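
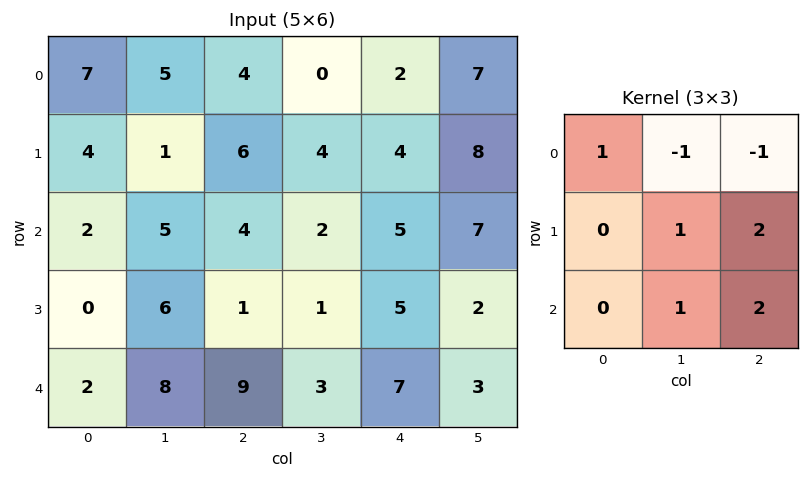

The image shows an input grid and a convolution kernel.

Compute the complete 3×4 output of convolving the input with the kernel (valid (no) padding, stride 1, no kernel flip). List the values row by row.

24 23 26 30
18 2 21 20
27 17 25 12

Output[0,0]: The receptive field on the input at this output position is [7 5 4 / 4 1 6 / 2 5 4]. Elementwise product with the kernel and sum: 7·1 + 5·-1 + 4·-1 + 1·1 + 6·2 + 5·1 + 4·2.
Output[0,1]: The receptive field on the input at this output position is [5 4 0 / 1 6 4 / 5 4 2]. Elementwise product with the kernel and sum: 5·1 + 4·-1 + 0·-1 + 6·1 + 4·2 + 4·1 + 2·2.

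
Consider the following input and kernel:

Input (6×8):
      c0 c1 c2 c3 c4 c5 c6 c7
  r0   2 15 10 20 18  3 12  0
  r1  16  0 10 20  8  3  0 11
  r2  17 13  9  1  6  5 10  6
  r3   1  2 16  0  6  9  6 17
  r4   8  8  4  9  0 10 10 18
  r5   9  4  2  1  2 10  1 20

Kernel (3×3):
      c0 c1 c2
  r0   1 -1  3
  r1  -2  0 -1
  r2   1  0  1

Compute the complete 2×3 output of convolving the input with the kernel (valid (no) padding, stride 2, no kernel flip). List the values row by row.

Output[0,0]: The receptive field on the input at this output position is [2 15 10 / 16 0 10 / 17 13 9]. Elementwise product with the kernel and sum: 2·1 + 15·-1 + 10·3 + 16·-2 + 10·-1 + 17·1 + 9·1.

1 31 51
25 -8 23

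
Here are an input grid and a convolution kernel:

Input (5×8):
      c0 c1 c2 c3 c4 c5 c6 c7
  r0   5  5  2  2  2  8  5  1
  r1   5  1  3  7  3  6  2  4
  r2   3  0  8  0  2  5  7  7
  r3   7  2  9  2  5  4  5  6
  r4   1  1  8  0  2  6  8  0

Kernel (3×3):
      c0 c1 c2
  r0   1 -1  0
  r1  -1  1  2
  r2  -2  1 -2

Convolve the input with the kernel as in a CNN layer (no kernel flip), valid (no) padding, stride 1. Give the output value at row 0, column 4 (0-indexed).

The receptive field on the input at this output position is [2 8 5 / 3 6 2 / 2 5 7]. Elementwise product with the kernel and sum: 2·1 + 8·-1 + 3·-1 + 6·1 + 2·2 + 2·-2 + 5·1 + 7·-2.

-12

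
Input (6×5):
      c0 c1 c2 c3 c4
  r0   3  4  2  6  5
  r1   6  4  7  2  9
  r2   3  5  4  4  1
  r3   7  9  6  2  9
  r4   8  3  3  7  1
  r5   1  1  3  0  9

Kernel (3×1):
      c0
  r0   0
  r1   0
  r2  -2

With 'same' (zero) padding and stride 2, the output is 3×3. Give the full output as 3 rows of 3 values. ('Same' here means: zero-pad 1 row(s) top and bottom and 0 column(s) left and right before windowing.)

-12 -14 -18
-14 -12 -18
-2 -6 -18

Output[0,0]: The receptive field on the zero-padded input at this output position is [0 / 3 / 6]. Elementwise product with the kernel and sum: 6·-2.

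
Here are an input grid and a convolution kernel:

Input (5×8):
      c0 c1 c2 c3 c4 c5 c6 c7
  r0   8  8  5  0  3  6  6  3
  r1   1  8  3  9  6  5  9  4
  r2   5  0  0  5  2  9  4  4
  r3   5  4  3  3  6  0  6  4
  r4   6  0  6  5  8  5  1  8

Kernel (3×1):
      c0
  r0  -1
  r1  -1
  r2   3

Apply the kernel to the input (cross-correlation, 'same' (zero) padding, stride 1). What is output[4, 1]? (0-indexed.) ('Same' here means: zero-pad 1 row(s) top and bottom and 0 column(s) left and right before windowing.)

-4

The receptive field on the zero-padded input at this output position is [4 / 0 / 0]. Elementwise product with the kernel and sum: 4·-1 + 0·-1 + 0·3.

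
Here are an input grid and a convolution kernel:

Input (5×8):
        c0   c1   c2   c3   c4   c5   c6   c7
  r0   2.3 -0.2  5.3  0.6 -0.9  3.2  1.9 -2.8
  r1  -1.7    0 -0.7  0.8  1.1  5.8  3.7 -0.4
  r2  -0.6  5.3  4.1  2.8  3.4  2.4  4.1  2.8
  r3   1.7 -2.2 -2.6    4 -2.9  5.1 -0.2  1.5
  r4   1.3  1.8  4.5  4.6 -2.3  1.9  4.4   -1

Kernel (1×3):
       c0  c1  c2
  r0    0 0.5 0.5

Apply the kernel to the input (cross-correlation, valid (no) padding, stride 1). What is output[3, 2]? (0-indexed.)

0.55

The receptive field on the input at this output position is [-2.6 4 -2.9]. Elementwise product with the kernel and sum: 4·0.5 + -2.9·0.5.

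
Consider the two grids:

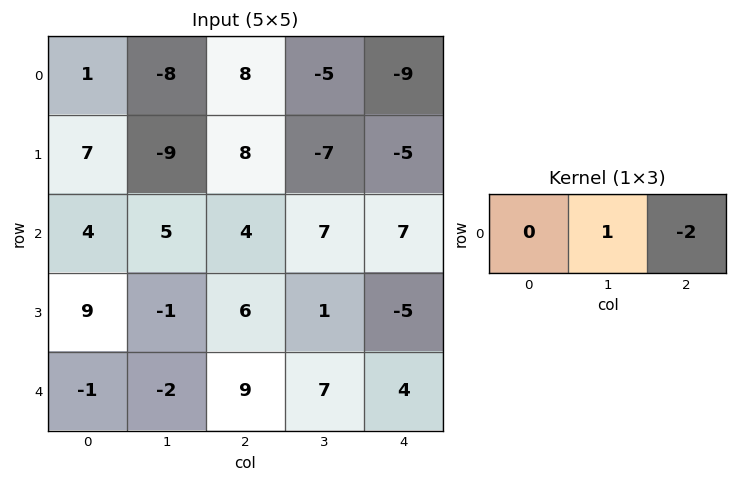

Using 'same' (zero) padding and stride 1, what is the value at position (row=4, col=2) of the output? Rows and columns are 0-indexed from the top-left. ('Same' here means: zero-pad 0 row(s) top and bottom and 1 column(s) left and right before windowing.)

The receptive field on the zero-padded input at this output position is [-2 9 7]. Elementwise product with the kernel and sum: 9·1 + 7·-2.

-5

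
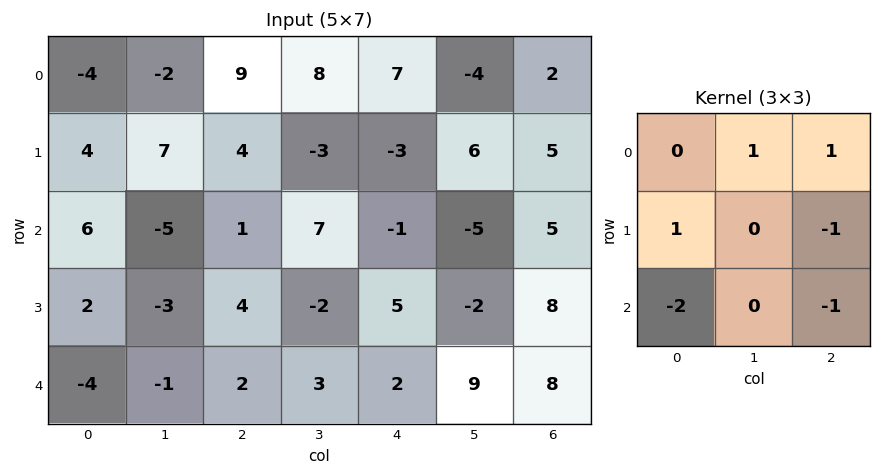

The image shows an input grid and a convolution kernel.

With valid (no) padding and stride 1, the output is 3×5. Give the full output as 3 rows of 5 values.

Output[0,0]: The receptive field on the input at this output position is [-4 -2 9 / 4 7 4 / 6 -5 1]. Elementwise product with the kernel and sum: -2·1 + 9·1 + 4·1 + 4·-1 + 6·-2 + 1·-1.
Output[0,1]: The receptive field on the input at this output position is [-2 9 8 / 7 4 -3 / -5 1 7]. Elementwise product with the kernel and sum: 9·1 + 8·1 + 7·1 + -3·-1 + -5·-2 + 7·-1.

-6 30 21 -15 -13
8 -3 -17 21 -13
0 6 -1 -21 -15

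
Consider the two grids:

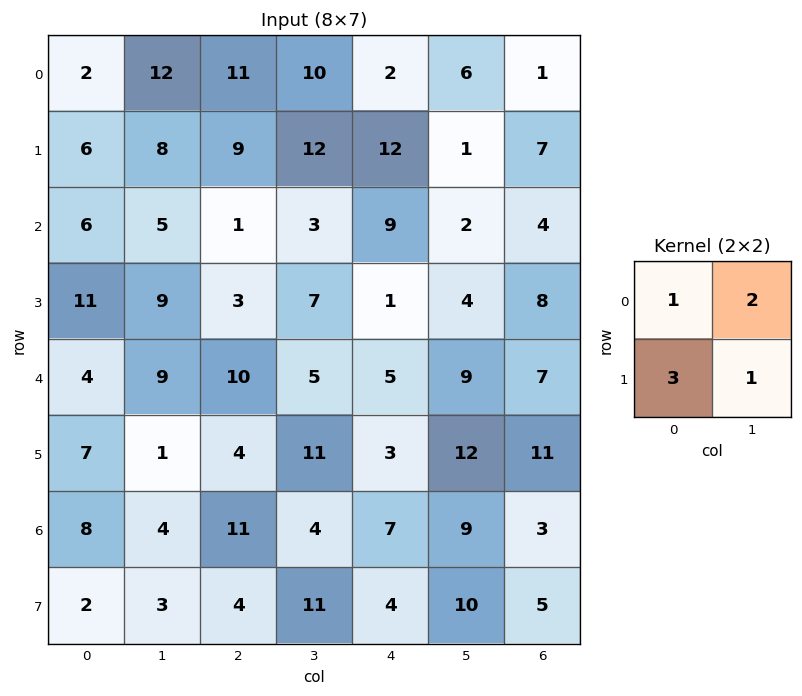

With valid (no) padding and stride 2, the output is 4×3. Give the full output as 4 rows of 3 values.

52 70 51
58 23 20
44 43 44
25 42 47

Output[0,0]: The receptive field on the input at this output position is [2 12 / 6 8]. Elementwise product with the kernel and sum: 2·1 + 12·2 + 6·3 + 8·1.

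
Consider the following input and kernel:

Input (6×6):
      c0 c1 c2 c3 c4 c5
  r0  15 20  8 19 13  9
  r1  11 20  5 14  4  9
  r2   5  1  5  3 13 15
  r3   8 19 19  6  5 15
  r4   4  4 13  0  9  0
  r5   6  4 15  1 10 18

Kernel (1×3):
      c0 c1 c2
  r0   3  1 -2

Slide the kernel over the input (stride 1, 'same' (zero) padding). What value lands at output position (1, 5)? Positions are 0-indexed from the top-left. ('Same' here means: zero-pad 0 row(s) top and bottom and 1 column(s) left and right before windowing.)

21

The receptive field on the zero-padded input at this output position is [4 9 0]. Elementwise product with the kernel and sum: 4·3 + 9·1 + 0·-2.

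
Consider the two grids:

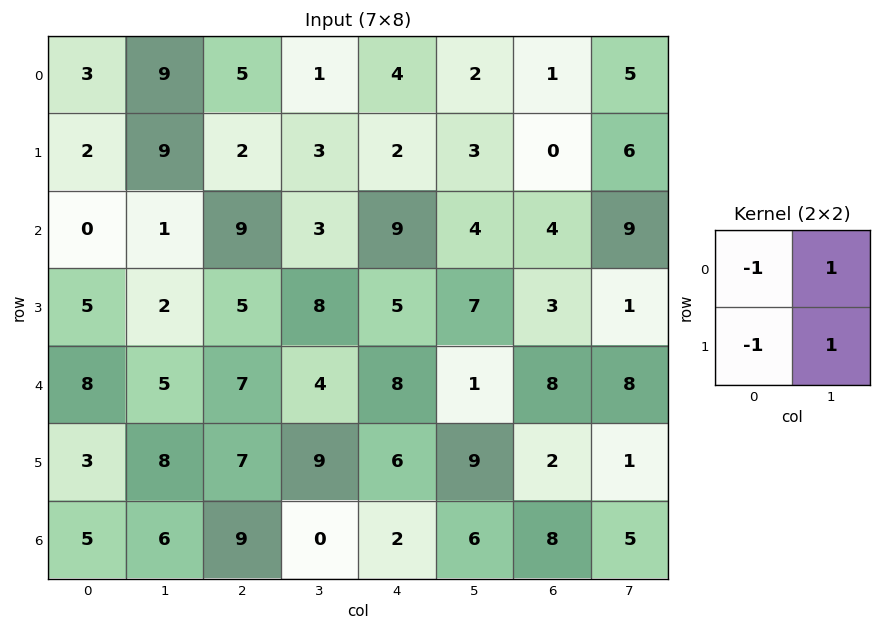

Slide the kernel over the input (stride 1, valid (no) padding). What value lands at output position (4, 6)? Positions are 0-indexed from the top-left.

-1

The receptive field on the input at this output position is [8 8 / 2 1]. Elementwise product with the kernel and sum: 8·-1 + 8·1 + 2·-1 + 1·1.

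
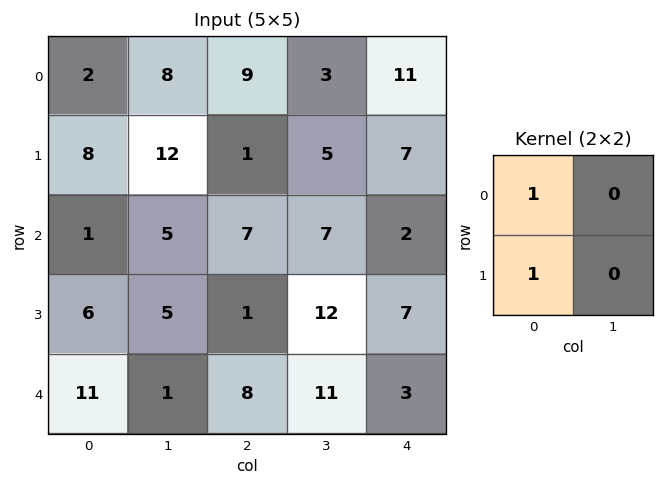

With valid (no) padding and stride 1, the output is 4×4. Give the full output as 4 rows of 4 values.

10 20 10 8
9 17 8 12
7 10 8 19
17 6 9 23

Output[0,0]: The receptive field on the input at this output position is [2 8 / 8 12]. Elementwise product with the kernel and sum: 2·1 + 8·1.
Output[0,1]: The receptive field on the input at this output position is [8 9 / 12 1]. Elementwise product with the kernel and sum: 8·1 + 12·1.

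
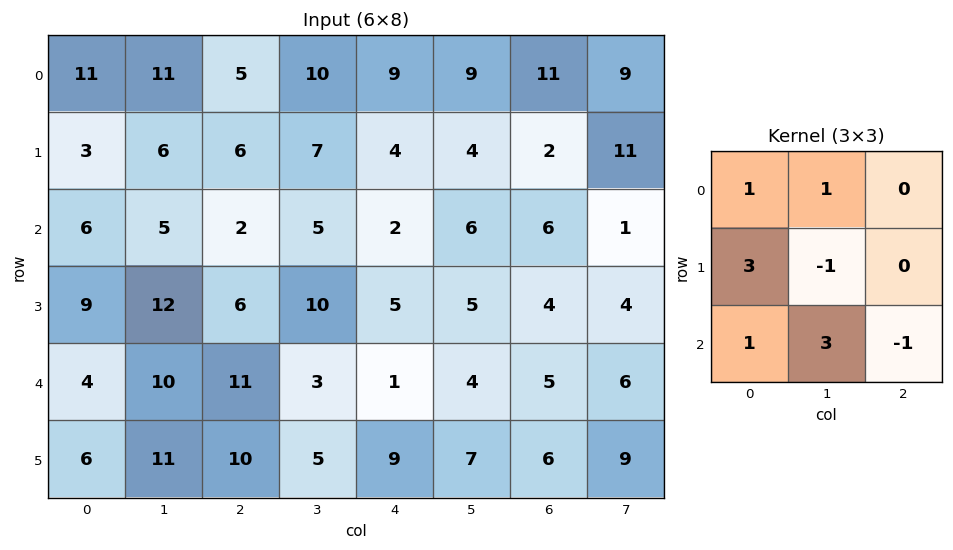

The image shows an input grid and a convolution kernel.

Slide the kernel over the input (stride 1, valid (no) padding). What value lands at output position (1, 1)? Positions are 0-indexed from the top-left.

The receptive field on the input at this output position is [6 6 7 / 5 2 5 / 12 6 10]. Elementwise product with the kernel and sum: 6·1 + 6·1 + 5·3 + 2·-1 + 12·1 + 6·3 + 10·-1.

45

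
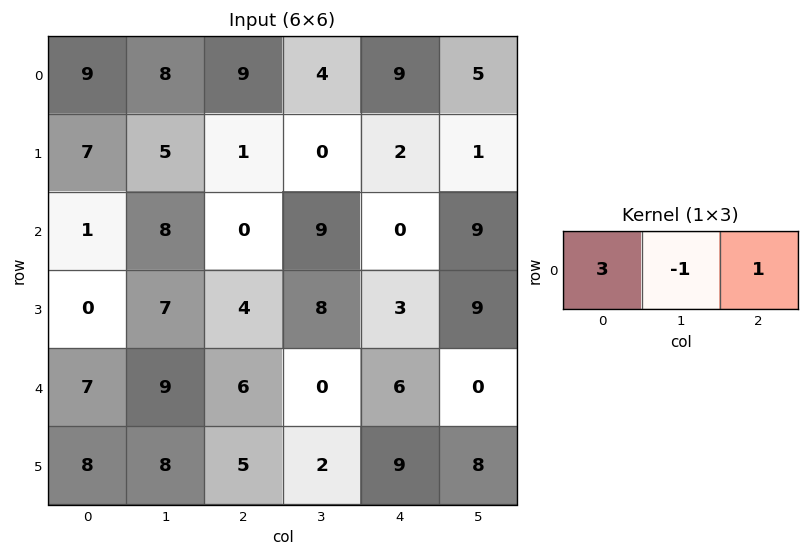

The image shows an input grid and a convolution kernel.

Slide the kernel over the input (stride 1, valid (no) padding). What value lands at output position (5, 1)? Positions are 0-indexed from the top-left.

The receptive field on the input at this output position is [8 5 2]. Elementwise product with the kernel and sum: 8·3 + 5·-1 + 2·1.

21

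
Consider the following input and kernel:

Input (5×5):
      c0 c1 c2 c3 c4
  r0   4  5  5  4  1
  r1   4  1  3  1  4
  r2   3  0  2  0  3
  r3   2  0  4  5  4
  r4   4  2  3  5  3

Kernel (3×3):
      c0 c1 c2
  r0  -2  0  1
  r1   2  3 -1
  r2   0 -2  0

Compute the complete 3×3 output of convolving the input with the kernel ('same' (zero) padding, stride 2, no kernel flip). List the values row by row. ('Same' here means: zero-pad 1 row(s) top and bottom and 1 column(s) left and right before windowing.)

-1 15 3
6 -3 -1
10 13 9

Output[0,0]: The receptive field on the zero-padded input at this output position is [0 0 0 / 0 4 5 / 0 4 1]. Elementwise product with the kernel and sum: 0·-2 + 0·1 + 0·2 + 4·3 + 5·-1 + 4·-2.
Output[0,1]: The receptive field on the zero-padded input at this output position is [0 0 0 / 5 5 4 / 1 3 1]. Elementwise product with the kernel and sum: 0·-2 + 0·1 + 5·2 + 5·3 + 4·-1 + 3·-2.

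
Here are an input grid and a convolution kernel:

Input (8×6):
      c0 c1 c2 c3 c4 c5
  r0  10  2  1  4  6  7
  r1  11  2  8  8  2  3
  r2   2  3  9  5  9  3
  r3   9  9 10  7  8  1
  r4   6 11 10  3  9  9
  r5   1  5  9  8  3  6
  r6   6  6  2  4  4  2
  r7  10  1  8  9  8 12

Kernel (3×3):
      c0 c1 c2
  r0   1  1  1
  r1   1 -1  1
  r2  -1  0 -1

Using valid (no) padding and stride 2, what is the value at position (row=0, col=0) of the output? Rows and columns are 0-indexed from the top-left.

19

The receptive field on the input at this output position is [10 2 1 / 11 2 8 / 2 3 9]. Elementwise product with the kernel and sum: 10·1 + 2·1 + 1·1 + 11·1 + 2·-1 + 8·1 + 2·-1 + 9·-1.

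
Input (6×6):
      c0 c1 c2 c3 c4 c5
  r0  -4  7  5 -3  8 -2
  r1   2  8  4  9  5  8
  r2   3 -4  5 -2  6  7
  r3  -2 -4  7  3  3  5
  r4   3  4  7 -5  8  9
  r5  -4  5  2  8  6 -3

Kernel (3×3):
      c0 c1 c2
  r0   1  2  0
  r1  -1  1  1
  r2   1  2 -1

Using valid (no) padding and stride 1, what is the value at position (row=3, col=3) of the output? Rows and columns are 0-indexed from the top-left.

54

The receptive field on the input at this output position is [3 3 5 / -5 8 9 / 8 6 -3]. Elementwise product with the kernel and sum: 3·1 + 3·2 + -5·-1 + 8·1 + 9·1 + 8·1 + 6·2 + -3·-1.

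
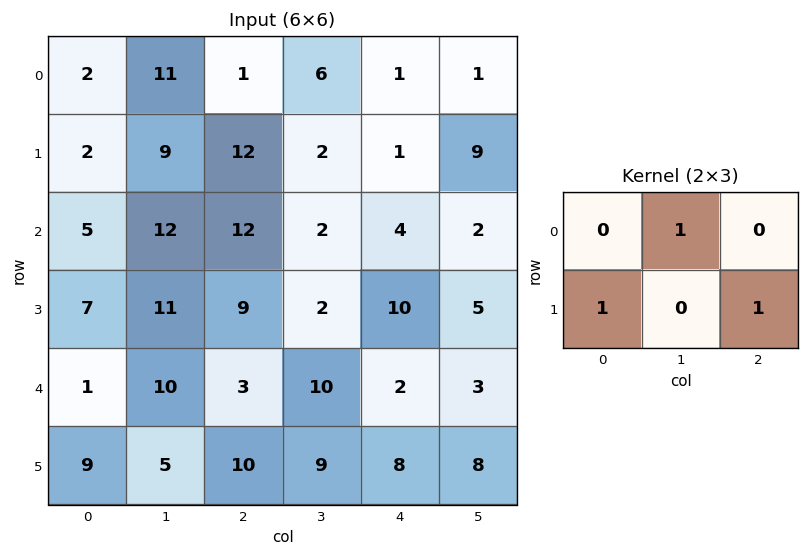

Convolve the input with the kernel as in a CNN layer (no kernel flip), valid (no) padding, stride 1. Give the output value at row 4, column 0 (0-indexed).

29

The receptive field on the input at this output position is [1 10 3 / 9 5 10]. Elementwise product with the kernel and sum: 10·1 + 9·1 + 10·1.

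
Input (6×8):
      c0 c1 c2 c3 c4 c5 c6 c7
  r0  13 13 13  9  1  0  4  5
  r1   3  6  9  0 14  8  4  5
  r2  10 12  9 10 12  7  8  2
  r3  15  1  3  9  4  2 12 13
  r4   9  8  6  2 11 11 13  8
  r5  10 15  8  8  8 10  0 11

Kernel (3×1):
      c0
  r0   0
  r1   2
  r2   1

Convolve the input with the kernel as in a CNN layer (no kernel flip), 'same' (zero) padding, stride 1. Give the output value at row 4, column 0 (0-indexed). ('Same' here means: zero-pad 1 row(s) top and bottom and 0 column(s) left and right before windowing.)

The receptive field on the zero-padded input at this output position is [15 / 9 / 10]. Elementwise product with the kernel and sum: 9·2 + 10·1.

28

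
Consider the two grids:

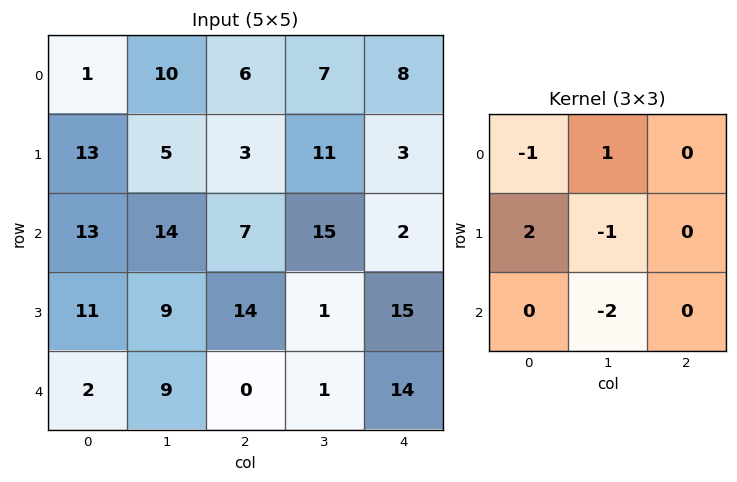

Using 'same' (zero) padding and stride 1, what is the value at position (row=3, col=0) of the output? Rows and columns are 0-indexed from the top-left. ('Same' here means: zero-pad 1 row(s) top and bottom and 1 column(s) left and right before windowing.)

-2

The receptive field on the zero-padded input at this output position is [0 13 14 / 0 11 9 / 0 2 9]. Elementwise product with the kernel and sum: 0·-1 + 13·1 + 0·2 + 11·-1 + 2·-2.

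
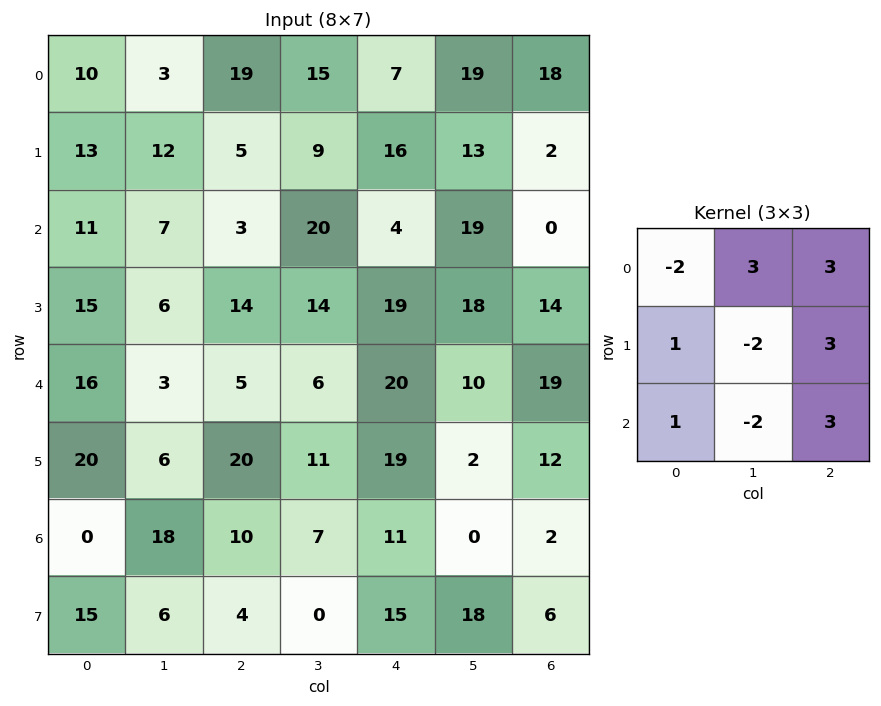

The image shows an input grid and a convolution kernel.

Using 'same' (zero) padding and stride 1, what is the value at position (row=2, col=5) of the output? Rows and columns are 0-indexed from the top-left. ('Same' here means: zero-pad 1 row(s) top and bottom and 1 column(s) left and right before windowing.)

The receptive field on the zero-padded input at this output position is [16 13 2 / 4 19 0 / 19 18 14]. Elementwise product with the kernel and sum: 16·-2 + 13·3 + 2·3 + 4·1 + 19·-2 + 0·3 + 19·1 + 18·-2 + 14·3.

4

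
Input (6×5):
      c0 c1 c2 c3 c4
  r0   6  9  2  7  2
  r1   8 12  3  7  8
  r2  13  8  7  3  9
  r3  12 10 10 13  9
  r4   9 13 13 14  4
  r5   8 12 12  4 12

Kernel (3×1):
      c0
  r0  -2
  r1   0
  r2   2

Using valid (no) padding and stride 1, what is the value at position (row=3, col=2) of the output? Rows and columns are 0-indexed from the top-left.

4

The receptive field on the input at this output position is [10 / 13 / 12]. Elementwise product with the kernel and sum: 10·-2 + 12·2.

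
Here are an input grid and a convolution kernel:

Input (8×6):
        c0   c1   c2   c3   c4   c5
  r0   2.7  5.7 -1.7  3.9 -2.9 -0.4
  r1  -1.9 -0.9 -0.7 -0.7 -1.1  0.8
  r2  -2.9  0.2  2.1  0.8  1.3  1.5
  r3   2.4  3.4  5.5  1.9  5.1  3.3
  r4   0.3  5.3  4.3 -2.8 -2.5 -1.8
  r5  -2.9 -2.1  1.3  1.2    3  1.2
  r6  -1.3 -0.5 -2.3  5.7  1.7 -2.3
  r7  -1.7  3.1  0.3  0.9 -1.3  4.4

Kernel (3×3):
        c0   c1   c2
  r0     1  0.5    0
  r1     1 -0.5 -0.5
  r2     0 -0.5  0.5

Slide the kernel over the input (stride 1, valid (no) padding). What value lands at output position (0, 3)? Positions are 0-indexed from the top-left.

2

The receptive field on the input at this output position is [3.9 -2.9 -0.4 / -0.7 -1.1 0.8 / 0.8 1.3 1.5]. Elementwise product with the kernel and sum: 3.9·1 + -2.9·0.5 + -0.7·1 + -1.1·-0.5 + 0.8·-0.5 + 1.3·-0.5 + 1.5·0.5.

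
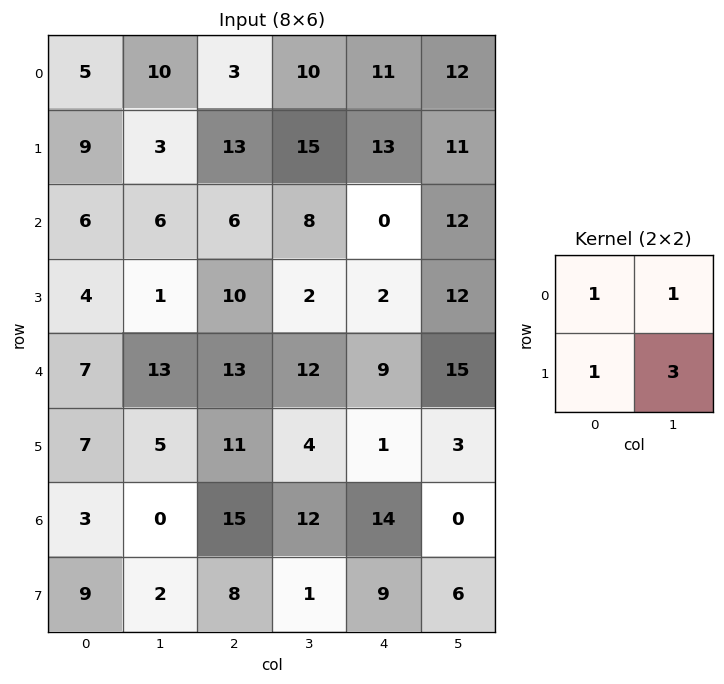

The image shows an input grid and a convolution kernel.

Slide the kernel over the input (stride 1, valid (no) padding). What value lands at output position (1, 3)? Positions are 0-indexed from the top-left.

36

The receptive field on the input at this output position is [15 13 / 8 0]. Elementwise product with the kernel and sum: 15·1 + 13·1 + 8·1 + 0·3.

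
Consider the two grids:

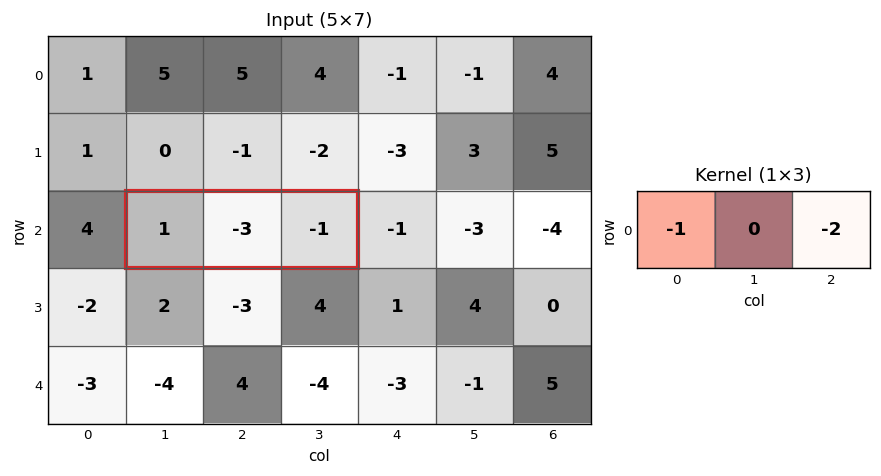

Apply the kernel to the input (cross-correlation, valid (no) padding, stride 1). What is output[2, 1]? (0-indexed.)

The receptive field on the input at this output position is [1 -3 -1]. Elementwise product with the kernel and sum: 1·-1 + -1·-2.

1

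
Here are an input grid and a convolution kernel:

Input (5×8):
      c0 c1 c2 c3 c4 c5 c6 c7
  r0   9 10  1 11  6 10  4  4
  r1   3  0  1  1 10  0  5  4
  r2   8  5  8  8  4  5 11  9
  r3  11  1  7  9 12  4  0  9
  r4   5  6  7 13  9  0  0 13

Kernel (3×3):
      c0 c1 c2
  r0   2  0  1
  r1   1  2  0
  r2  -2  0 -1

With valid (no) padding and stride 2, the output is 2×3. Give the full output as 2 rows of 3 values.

-2 -9 7
20 22 21

Output[0,0]: The receptive field on the input at this output position is [9 10 1 / 3 0 1 / 8 5 8]. Elementwise product with the kernel and sum: 9·2 + 1·1 + 3·1 + 0·2 + 8·-2 + 8·-1.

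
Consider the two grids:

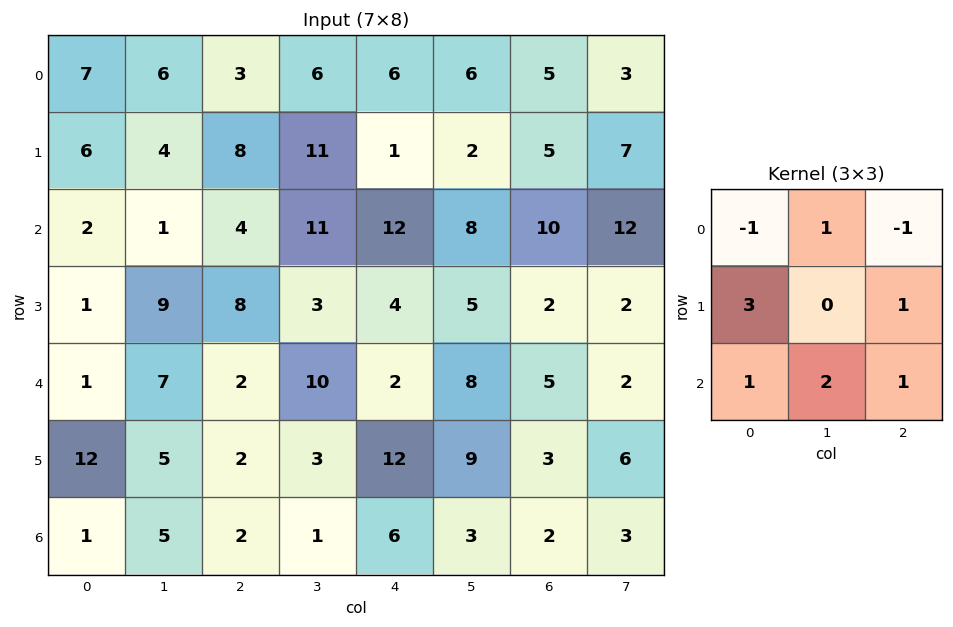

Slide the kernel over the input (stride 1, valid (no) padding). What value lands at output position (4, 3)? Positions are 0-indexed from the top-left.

18

The receptive field on the input at this output position is [10 2 8 / 3 12 9 / 1 6 3]. Elementwise product with the kernel and sum: 10·-1 + 2·1 + 8·-1 + 3·3 + 9·1 + 1·1 + 6·2 + 3·1.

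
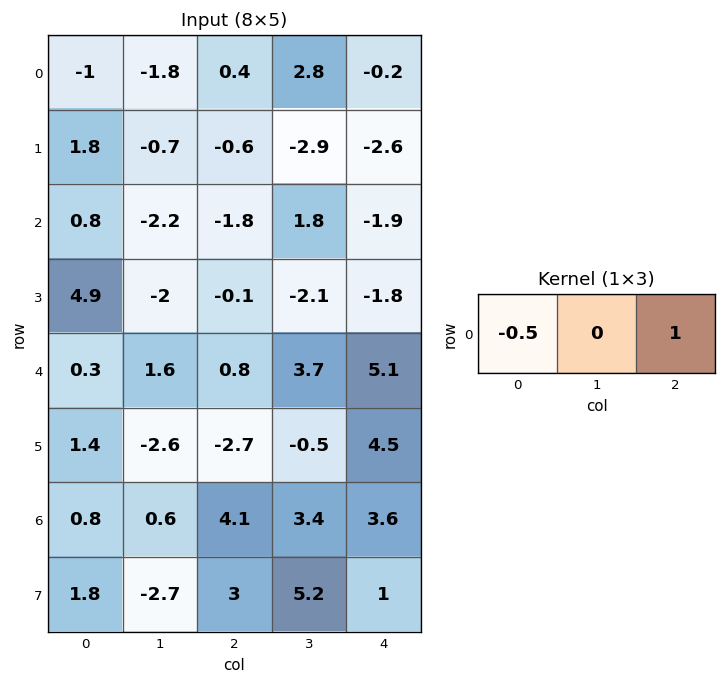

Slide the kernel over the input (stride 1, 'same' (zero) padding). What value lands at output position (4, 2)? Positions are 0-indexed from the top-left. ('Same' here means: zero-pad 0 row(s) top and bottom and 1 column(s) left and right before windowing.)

The receptive field on the zero-padded input at this output position is [1.6 0.8 3.7]. Elementwise product with the kernel and sum: 1.6·-0.5 + 3.7·1.

2.9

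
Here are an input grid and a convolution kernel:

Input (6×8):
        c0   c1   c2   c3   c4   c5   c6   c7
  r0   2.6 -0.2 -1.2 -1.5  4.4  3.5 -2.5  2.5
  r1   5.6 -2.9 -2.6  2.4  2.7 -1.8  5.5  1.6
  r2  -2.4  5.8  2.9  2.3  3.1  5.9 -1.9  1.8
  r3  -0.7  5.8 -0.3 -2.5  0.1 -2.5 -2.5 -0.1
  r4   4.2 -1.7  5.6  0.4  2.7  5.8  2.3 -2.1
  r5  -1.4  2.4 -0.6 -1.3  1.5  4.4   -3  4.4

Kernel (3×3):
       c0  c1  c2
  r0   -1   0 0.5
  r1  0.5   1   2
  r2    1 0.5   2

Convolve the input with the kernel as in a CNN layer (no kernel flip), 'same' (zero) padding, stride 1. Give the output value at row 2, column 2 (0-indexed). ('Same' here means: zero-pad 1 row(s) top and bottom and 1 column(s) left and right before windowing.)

The receptive field on the zero-padded input at this output position is [-2.9 -2.6 2.4 / 5.8 2.9 2.3 / 5.8 -0.3 -2.5]. Elementwise product with the kernel and sum: -2.9·-1 + 2.4·0.5 + 5.8·0.5 + 2.9·1 + 2.3·2 + 5.8·1 + -0.3·0.5 + -2.5·2.

15.15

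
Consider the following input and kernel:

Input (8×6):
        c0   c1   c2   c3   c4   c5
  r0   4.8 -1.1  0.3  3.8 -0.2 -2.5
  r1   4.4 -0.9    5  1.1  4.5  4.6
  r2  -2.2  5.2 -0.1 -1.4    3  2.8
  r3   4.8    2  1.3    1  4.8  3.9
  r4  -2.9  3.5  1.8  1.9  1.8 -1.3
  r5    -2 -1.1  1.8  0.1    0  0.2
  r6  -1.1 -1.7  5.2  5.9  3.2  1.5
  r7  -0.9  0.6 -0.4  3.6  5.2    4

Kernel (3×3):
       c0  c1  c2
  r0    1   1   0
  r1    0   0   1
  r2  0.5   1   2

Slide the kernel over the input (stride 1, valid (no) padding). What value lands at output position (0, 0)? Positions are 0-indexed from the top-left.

12.6

The receptive field on the input at this output position is [4.8 -1.1 0.3 / 4.4 -0.9 5 / -2.2 5.2 -0.1]. Elementwise product with the kernel and sum: 4.8·1 + -1.1·1 + 5·1 + -2.2·0.5 + 5.2·1 + -0.1·2.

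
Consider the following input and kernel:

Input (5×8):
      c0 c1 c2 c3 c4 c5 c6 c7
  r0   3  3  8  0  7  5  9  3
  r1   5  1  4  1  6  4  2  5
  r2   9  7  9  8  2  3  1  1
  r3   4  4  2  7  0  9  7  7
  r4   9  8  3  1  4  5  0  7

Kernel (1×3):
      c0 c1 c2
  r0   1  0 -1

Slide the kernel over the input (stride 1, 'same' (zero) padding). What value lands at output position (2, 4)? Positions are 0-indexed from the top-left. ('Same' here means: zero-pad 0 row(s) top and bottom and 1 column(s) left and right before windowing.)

5

The receptive field on the zero-padded input at this output position is [8 2 3]. Elementwise product with the kernel and sum: 8·1 + 3·-1.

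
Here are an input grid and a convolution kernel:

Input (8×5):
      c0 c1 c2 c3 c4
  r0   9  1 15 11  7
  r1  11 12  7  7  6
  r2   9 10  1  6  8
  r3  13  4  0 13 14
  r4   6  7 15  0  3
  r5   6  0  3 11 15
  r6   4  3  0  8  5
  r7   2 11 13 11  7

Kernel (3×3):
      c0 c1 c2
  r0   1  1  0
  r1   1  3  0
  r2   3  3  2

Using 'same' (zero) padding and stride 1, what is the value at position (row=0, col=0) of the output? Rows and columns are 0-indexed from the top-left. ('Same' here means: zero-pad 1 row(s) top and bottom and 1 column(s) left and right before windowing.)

84

The receptive field on the zero-padded input at this output position is [0 0 0 / 0 9 1 / 0 11 12]. Elementwise product with the kernel and sum: 0·1 + 0·1 + 0·1 + 9·3 + 0·3 + 11·3 + 12·2.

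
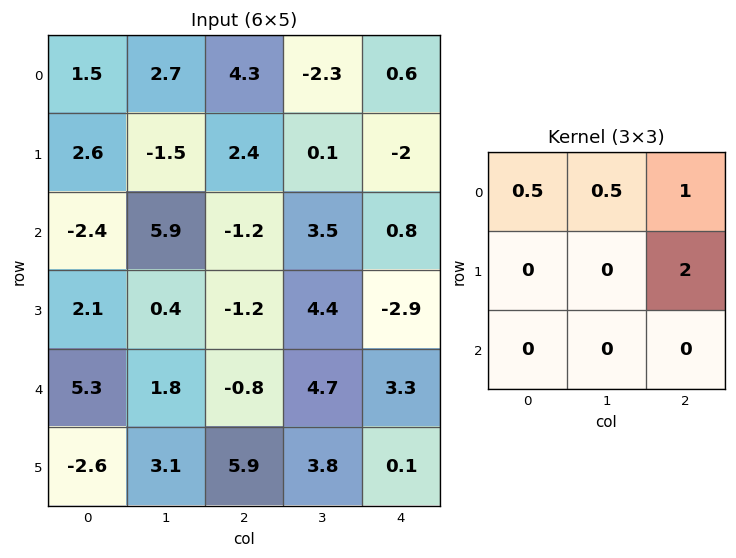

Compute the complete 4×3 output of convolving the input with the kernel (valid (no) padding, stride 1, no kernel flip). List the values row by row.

Output[0,0]: The receptive field on the input at this output position is [1.5 2.7 4.3 / 2.6 -1.5 2.4 / -2.4 5.9 -1.2]. Elementwise product with the kernel and sum: 1.5·0.5 + 2.7·0.5 + 4.3·1 + 2.4·2.

11.2 1.4 -2.4
0.55 7.55 0.85
-1.85 14.65 -3.85
-1.55 13.4 5.3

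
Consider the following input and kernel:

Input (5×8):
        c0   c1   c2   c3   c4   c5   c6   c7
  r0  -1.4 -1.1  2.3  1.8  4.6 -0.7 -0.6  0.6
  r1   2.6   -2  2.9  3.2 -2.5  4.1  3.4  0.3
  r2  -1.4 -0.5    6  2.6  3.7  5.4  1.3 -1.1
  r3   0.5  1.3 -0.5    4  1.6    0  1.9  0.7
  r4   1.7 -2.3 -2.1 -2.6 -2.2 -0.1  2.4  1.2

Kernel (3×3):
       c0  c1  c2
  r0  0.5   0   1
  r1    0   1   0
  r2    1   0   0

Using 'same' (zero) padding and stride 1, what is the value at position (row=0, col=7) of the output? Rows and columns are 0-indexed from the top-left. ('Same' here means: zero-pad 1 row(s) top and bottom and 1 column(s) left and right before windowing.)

The receptive field on the zero-padded input at this output position is [0 0 0 / -0.6 0.6 0 / 3.4 0.3 0]. Elementwise product with the kernel and sum: 0·0.5 + 0·1 + 0.6·1 + 3.4·1.

4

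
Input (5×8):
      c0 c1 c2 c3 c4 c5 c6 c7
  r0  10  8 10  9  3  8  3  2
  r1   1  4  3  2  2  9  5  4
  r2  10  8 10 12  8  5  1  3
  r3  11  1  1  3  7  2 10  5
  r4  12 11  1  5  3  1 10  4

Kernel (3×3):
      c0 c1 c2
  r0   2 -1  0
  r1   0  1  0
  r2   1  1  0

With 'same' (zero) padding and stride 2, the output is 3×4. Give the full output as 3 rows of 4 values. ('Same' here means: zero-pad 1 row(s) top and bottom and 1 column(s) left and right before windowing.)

11 17 7 17
20 17 20 26
1 2 2 4

Output[0,0]: The receptive field on the zero-padded input at this output position is [0 0 0 / 0 10 8 / 0 1 4]. Elementwise product with the kernel and sum: 0·2 + 0·-1 + 10·1 + 0·1 + 1·1.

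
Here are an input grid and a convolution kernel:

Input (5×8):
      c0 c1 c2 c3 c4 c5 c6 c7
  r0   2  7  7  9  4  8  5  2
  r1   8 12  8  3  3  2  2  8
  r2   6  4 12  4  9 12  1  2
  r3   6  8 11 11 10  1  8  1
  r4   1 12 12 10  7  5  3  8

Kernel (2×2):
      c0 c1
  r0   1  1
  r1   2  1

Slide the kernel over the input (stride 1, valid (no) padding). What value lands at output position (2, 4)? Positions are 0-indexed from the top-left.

42

The receptive field on the input at this output position is [9 12 / 10 1]. Elementwise product with the kernel and sum: 9·1 + 12·1 + 10·2 + 1·1.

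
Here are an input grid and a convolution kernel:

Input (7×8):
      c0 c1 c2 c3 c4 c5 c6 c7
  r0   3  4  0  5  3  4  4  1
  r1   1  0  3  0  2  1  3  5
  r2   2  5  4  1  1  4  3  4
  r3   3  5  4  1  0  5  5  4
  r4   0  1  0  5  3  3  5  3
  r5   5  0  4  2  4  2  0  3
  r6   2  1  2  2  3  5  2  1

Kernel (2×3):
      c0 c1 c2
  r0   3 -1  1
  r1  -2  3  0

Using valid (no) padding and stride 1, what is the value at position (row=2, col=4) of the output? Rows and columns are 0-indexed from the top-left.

The receptive field on the input at this output position is [1 4 3 / 0 5 5]. Elementwise product with the kernel and sum: 1·3 + 4·-1 + 3·1 + 0·-2 + 5·3.

17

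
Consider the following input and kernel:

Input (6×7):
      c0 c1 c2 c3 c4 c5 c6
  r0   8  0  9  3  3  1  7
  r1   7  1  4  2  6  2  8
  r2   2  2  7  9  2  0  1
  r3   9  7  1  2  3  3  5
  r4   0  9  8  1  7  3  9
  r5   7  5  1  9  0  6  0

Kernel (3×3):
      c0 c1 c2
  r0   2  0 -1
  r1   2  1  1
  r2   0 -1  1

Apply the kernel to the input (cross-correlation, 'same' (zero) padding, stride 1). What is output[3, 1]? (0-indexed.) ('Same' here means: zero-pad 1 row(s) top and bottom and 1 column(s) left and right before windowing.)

22

The receptive field on the zero-padded input at this output position is [2 2 7 / 9 7 1 / 0 9 8]. Elementwise product with the kernel and sum: 2·2 + 7·-1 + 9·2 + 7·1 + 1·1 + 9·-1 + 8·1.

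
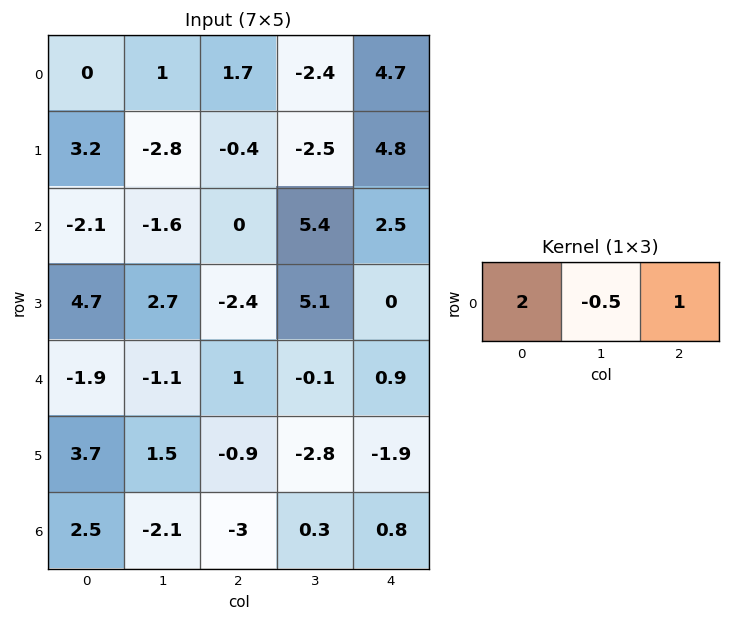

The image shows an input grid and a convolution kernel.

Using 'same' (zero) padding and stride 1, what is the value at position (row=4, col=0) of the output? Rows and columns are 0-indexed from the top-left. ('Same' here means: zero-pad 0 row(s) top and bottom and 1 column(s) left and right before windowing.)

-0.15

The receptive field on the zero-padded input at this output position is [0 -1.9 -1.1]. Elementwise product with the kernel and sum: 0·2 + -1.9·-0.5 + -1.1·1.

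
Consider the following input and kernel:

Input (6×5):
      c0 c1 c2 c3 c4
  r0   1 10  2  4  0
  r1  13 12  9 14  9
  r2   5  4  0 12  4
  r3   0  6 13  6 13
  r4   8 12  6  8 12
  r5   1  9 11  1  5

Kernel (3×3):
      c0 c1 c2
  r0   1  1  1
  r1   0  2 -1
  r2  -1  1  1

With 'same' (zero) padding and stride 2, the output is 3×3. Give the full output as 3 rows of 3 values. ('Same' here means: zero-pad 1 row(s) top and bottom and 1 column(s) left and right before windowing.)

Output[0,0]: The receptive field on the zero-padded input at this output position is [0 0 0 / 0 1 10 / 0 13 12]. Elementwise product with the kernel and sum: 0·1 + 0·1 + 0·1 + 1·2 + 10·-1 + 0·-1 + 13·1 + 12·1.
Output[0,1]: The receptive field on the zero-padded input at this output position is [0 0 0 / 10 2 4 / 12 9 14]. Elementwise product with the kernel and sum: 0·1 + 0·1 + 0·1 + 2·2 + 4·-1 + 12·-1 + 9·1 + 14·1.

17 11 -5
37 36 38
20 32 47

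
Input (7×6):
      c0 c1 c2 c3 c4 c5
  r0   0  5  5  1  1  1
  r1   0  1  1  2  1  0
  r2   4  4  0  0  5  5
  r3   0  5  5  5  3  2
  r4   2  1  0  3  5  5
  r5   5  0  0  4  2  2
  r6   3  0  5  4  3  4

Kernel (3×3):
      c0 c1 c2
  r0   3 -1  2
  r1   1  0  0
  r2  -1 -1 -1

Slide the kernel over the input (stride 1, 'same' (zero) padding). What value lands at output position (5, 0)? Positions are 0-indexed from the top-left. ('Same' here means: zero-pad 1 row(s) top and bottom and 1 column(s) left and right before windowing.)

The receptive field on the zero-padded input at this output position is [0 2 1 / 0 5 0 / 0 3 0]. Elementwise product with the kernel and sum: 0·3 + 2·-1 + 1·2 + 0·1 + 0·-1 + 3·-1 + 0·-1.

-3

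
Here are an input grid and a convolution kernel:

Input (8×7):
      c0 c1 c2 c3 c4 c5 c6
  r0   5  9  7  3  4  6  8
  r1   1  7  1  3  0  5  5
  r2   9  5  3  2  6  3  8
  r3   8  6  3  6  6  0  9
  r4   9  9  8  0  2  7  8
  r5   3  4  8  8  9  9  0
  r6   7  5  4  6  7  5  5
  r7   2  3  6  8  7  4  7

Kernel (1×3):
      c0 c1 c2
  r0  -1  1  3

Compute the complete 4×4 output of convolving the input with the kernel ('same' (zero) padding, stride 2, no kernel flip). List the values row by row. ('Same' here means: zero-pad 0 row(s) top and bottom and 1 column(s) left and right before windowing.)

Output[0,0]: The receptive field on the zero-padded input at this output position is [0 5 9]. Elementwise product with the kernel and sum: 0·-1 + 5·1 + 9·3.
Output[0,1]: The receptive field on the zero-padded input at this output position is [9 7 3]. Elementwise product with the kernel and sum: 9·-1 + 7·1 + 3·3.

32 7 19 2
24 4 13 5
36 -1 23 1
22 17 16 0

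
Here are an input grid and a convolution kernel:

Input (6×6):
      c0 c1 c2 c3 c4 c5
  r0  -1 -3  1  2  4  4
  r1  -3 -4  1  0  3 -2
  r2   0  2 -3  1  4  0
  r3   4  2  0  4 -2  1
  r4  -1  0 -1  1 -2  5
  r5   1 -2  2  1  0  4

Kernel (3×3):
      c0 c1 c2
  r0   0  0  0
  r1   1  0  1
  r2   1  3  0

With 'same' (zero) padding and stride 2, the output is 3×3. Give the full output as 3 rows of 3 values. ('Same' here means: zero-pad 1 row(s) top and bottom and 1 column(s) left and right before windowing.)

Output[0,0]: The receptive field on the zero-padded input at this output position is [0 0 0 / 0 -1 -3 / 0 -3 -4]. Elementwise product with the kernel and sum: 0·1 + -3·1 + 0·1 + -3·3.

-12 -2 15
14 5 -1
3 5 7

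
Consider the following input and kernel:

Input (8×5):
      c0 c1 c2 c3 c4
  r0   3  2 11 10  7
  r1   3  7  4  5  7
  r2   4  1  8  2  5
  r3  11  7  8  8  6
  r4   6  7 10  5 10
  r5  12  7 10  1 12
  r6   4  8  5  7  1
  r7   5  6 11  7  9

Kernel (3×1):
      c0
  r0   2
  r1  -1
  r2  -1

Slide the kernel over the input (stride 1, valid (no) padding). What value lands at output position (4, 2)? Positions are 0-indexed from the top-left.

5

The receptive field on the input at this output position is [10 / 10 / 5]. Elementwise product with the kernel and sum: 10·2 + 10·-1 + 5·-1.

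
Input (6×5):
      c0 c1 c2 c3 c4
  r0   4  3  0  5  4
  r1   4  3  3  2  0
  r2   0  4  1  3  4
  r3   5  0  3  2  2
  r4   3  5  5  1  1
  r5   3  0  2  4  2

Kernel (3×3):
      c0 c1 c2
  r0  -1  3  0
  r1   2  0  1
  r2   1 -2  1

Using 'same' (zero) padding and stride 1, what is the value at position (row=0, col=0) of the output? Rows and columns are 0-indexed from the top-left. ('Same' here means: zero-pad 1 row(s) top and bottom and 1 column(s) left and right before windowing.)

-2

The receptive field on the zero-padded input at this output position is [0 0 0 / 0 4 3 / 0 4 3]. Elementwise product with the kernel and sum: 0·-1 + 0·3 + 0·2 + 3·1 + 0·1 + 4·-2 + 3·1.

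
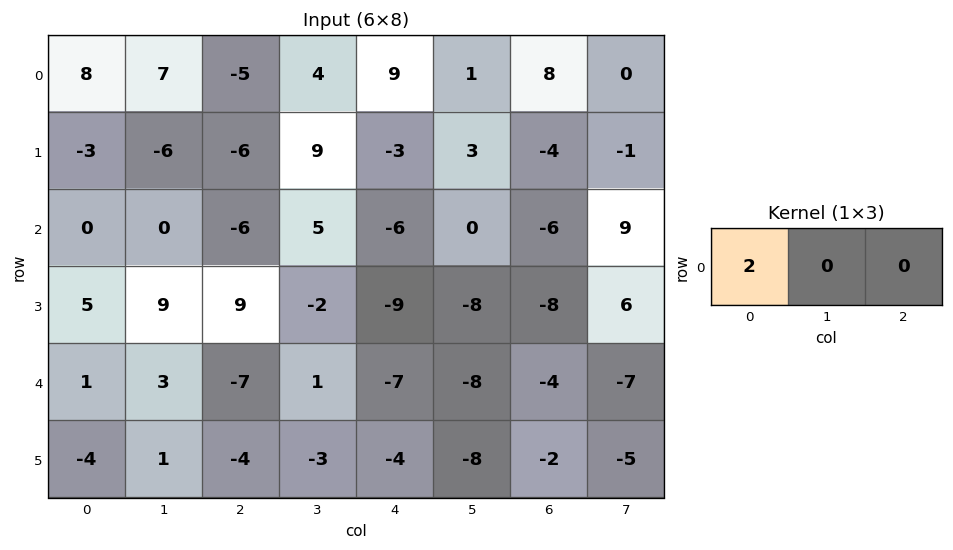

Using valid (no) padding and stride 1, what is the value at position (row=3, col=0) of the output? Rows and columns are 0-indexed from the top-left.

The receptive field on the input at this output position is [5 9 9]. Elementwise product with the kernel and sum: 5·2.

10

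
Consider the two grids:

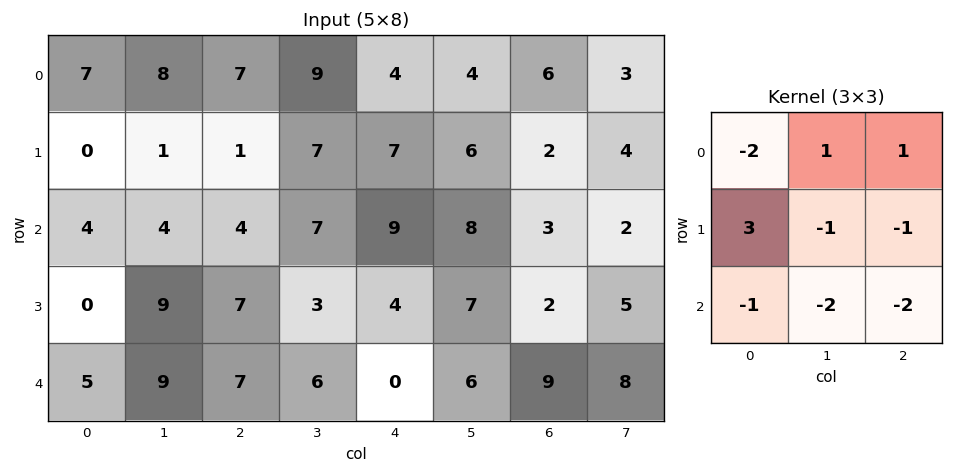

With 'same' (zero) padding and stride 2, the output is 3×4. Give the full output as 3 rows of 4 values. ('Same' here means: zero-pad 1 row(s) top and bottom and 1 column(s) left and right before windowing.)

-17 -9 -14 -15
-25 -22 -22 -8
-5 6 17 -6

Output[0,0]: The receptive field on the zero-padded input at this output position is [0 0 0 / 0 7 8 / 0 0 1]. Elementwise product with the kernel and sum: 0·-2 + 0·1 + 0·1 + 0·3 + 7·-1 + 8·-1 + 0·-1 + 0·-2 + 1·-2.
Output[0,1]: The receptive field on the zero-padded input at this output position is [0 0 0 / 8 7 9 / 1 1 7]. Elementwise product with the kernel and sum: 0·-2 + 0·1 + 0·1 + 8·3 + 7·-1 + 9·-1 + 1·-1 + 1·-2 + 7·-2.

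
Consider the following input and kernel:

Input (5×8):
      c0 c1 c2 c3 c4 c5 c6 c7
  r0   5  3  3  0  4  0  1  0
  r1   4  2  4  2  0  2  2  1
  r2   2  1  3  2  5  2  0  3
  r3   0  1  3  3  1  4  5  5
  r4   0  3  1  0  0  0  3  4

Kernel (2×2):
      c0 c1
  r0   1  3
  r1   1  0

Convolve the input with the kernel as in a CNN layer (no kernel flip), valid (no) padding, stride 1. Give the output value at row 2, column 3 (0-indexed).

20

The receptive field on the input at this output position is [2 5 / 3 1]. Elementwise product with the kernel and sum: 2·1 + 5·3 + 3·1.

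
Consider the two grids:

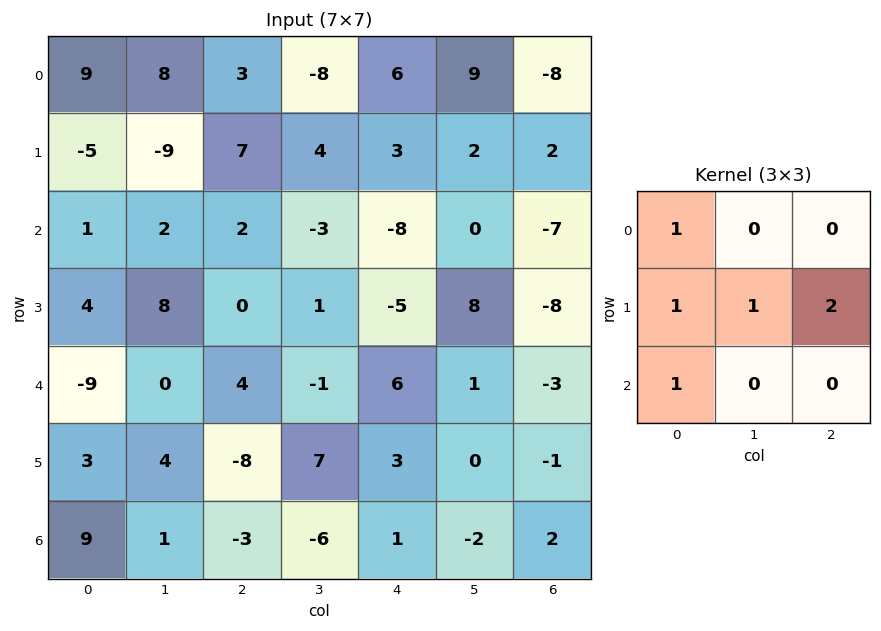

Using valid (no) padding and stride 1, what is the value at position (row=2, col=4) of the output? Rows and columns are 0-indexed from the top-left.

-15

The receptive field on the input at this output position is [-8 0 -7 / -5 8 -8 / 6 1 -3]. Elementwise product with the kernel and sum: -8·1 + -5·1 + 8·1 + -8·2 + 6·1.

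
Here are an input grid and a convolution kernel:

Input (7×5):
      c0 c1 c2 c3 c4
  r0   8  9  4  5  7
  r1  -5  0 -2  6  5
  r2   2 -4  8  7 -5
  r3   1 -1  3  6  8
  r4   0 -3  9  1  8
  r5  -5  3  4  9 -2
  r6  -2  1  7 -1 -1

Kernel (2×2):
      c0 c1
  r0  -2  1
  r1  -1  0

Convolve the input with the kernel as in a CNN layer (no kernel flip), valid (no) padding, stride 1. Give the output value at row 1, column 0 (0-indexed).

8

The receptive field on the input at this output position is [-5 0 / 2 -4]. Elementwise product with the kernel and sum: -5·-2 + 0·1 + 2·-1.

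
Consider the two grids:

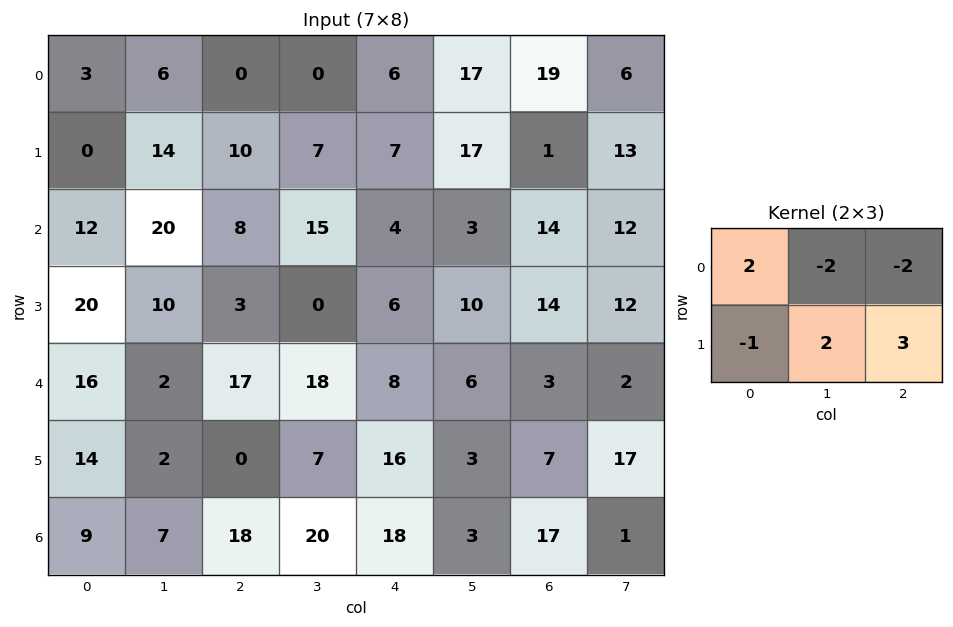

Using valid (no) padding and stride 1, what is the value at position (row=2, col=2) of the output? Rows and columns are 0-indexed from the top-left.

-7

The receptive field on the input at this output position is [8 15 4 / 3 0 6]. Elementwise product with the kernel and sum: 8·2 + 15·-2 + 4·-2 + 3·-1 + 0·2 + 6·3.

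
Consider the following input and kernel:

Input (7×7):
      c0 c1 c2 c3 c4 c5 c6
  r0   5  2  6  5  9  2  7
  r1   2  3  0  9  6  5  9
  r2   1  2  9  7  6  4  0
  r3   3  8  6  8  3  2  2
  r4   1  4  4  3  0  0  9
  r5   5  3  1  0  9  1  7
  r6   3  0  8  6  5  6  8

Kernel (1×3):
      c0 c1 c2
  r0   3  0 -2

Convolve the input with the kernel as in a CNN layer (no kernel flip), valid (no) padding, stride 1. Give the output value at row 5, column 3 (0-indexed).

-2

The receptive field on the input at this output position is [0 9 1]. Elementwise product with the kernel and sum: 0·3 + 1·-2.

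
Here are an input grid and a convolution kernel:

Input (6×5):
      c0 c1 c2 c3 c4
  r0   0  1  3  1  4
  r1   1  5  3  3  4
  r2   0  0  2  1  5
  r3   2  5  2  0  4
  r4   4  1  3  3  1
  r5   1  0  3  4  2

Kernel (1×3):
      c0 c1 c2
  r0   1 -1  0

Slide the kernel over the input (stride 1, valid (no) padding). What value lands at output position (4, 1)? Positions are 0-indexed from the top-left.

The receptive field on the input at this output position is [1 3 3]. Elementwise product with the kernel and sum: 1·1 + 3·-1.

-2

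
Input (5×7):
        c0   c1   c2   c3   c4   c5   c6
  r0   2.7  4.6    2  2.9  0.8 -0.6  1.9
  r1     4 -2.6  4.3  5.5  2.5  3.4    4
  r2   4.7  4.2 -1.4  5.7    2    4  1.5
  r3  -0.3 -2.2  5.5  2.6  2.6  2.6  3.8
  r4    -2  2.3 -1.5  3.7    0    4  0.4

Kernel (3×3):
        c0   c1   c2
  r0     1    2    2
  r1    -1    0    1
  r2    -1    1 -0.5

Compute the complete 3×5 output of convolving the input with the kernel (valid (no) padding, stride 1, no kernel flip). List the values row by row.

16.4 14.05 13.7 -4.5 6.15
-3.35 24.9 19.5 14.3 14.9
21.15 11.95 16.3 12 18

Output[0,0]: The receptive field on the input at this output position is [2.7 4.6 2 / 4 -2.6 4.3 / 4.7 4.2 -1.4]. Elementwise product with the kernel and sum: 2.7·1 + 4.6·2 + 2·2 + 4·-1 + 4.3·1 + 4.7·-1 + 4.2·1 + -1.4·-0.5.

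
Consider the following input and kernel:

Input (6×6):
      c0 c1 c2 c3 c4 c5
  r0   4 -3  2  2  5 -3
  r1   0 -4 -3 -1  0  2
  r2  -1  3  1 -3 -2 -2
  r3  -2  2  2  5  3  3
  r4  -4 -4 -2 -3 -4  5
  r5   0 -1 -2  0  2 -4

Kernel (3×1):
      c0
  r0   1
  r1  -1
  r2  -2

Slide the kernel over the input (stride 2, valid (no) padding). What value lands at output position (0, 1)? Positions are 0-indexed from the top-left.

The receptive field on the input at this output position is [2 / -3 / 1]. Elementwise product with the kernel and sum: 2·1 + -3·-1 + 1·-2.

3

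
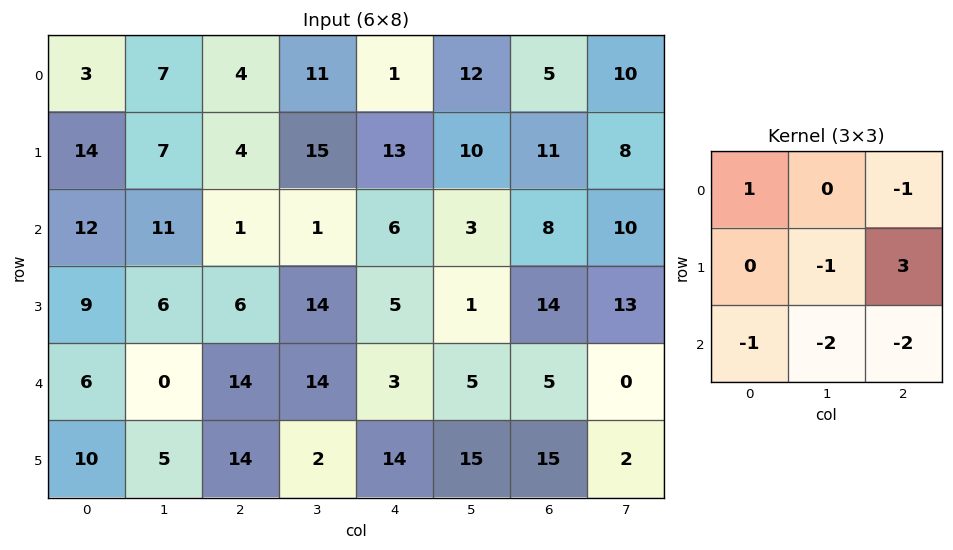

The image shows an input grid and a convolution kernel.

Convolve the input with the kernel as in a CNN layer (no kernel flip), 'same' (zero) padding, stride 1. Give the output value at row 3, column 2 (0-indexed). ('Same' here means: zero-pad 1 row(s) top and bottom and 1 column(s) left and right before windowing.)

-10

The receptive field on the zero-padded input at this output position is [11 1 1 / 6 6 14 / 0 14 14]. Elementwise product with the kernel and sum: 11·1 + 1·-1 + 6·-1 + 14·3 + 0·-1 + 14·-2 + 14·-2.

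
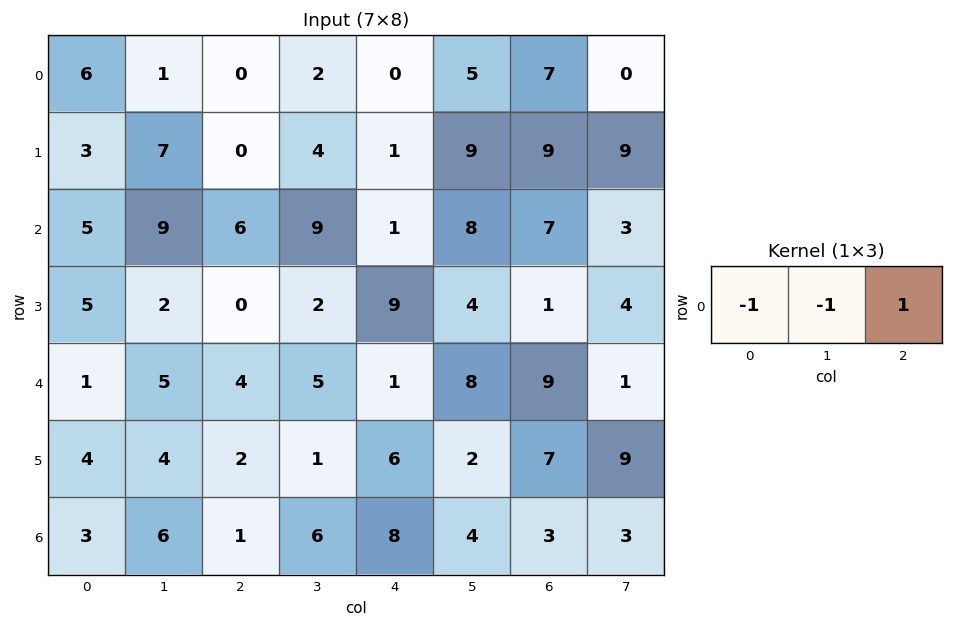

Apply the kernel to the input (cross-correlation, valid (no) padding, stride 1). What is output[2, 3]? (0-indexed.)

The receptive field on the input at this output position is [9 1 8]. Elementwise product with the kernel and sum: 9·-1 + 1·-1 + 8·1.

-2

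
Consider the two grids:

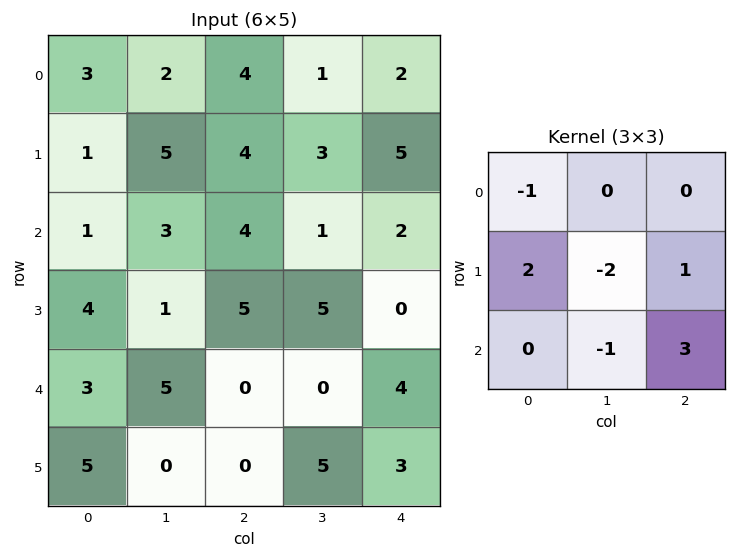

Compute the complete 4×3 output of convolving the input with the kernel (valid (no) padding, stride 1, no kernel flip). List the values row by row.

Output[0,0]: The receptive field on the input at this output position is [3 2 4 / 1 5 4 / 1 3 4]. Elementwise product with the kernel and sum: 3·-1 + 1·2 + 5·-2 + 4·1 + 3·-1 + 4·3.

2 2 8
13 4 -1
5 -6 8
-8 24 3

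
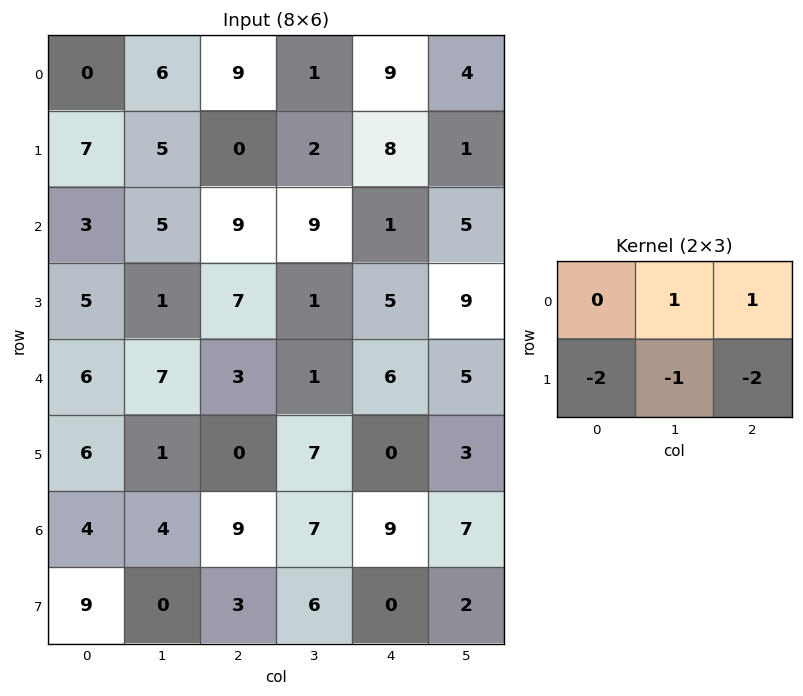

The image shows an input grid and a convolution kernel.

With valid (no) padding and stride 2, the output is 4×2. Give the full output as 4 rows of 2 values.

-4 -8
-11 -15
-3 0
-11 4

Output[0,0]: The receptive field on the input at this output position is [0 6 9 / 7 5 0]. Elementwise product with the kernel and sum: 6·1 + 9·1 + 7·-2 + 5·-1 + 0·-2.
Output[0,1]: The receptive field on the input at this output position is [9 1 9 / 0 2 8]. Elementwise product with the kernel and sum: 1·1 + 9·1 + 0·-2 + 2·-1 + 8·-2.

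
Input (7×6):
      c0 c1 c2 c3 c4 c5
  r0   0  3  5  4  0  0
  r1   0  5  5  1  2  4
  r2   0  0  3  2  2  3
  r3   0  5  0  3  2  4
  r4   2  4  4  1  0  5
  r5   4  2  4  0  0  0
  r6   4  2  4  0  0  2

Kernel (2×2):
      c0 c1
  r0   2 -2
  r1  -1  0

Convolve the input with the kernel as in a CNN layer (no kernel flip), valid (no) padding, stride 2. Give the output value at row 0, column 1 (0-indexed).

The receptive field on the input at this output position is [5 4 / 5 1]. Elementwise product with the kernel and sum: 5·2 + 4·-2 + 5·-1.

-3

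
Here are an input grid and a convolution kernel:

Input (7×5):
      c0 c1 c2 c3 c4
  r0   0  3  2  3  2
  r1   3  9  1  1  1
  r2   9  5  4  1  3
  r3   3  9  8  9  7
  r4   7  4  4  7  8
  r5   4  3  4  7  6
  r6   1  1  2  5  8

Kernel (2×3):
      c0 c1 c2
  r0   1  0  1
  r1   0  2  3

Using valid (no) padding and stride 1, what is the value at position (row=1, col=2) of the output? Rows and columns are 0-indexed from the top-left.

13

The receptive field on the input at this output position is [1 1 1 / 4 1 3]. Elementwise product with the kernel and sum: 1·1 + 1·1 + 1·2 + 3·3.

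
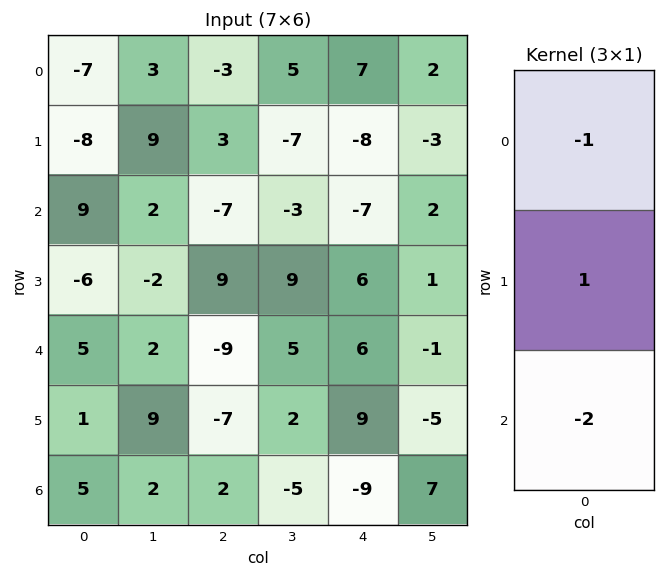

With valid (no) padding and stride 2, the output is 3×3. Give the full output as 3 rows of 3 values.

Output[0,0]: The receptive field on the input at this output position is [-7 / -8 / 9]. Elementwise product with the kernel and sum: -7·-1 + -8·1 + 9·-2.
Output[0,1]: The receptive field on the input at this output position is [-3 / 3 / -7]. Elementwise product with the kernel and sum: -3·-1 + 3·1 + -7·-2.

-19 20 -1
-25 34 1
-14 -2 21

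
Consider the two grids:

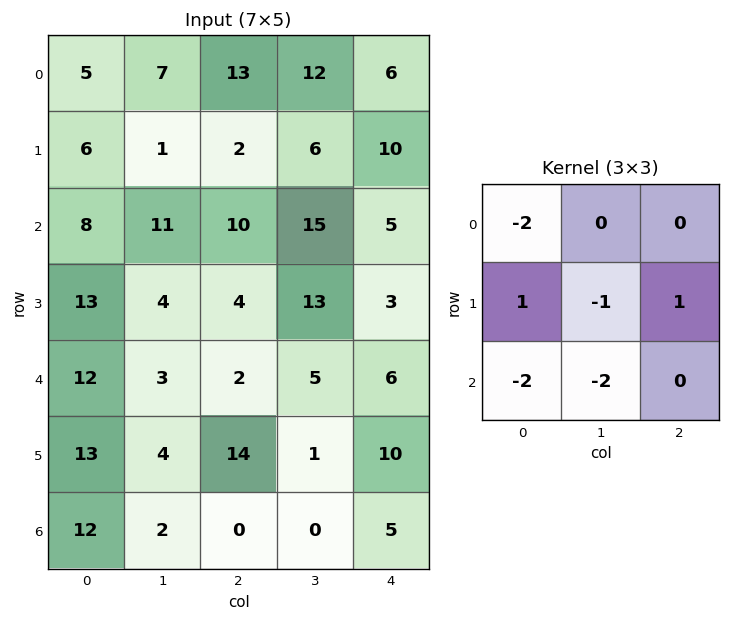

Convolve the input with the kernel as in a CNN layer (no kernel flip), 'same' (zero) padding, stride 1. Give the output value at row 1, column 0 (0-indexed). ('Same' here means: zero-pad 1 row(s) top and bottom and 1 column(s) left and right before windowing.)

The receptive field on the zero-padded input at this output position is [0 5 7 / 0 6 1 / 0 8 11]. Elementwise product with the kernel and sum: 0·-2 + 0·1 + 6·-1 + 1·1 + 0·-2 + 8·-2.

-21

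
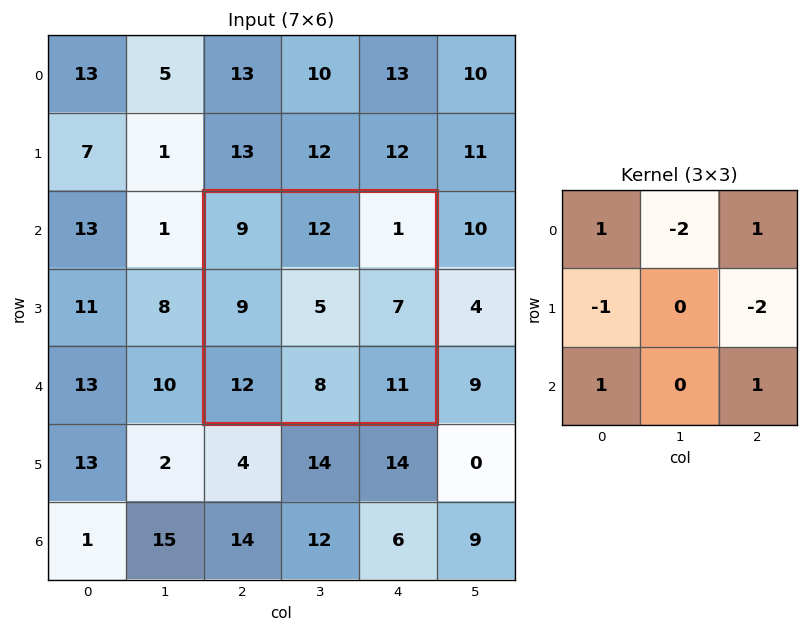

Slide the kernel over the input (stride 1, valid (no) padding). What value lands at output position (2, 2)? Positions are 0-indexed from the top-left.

-14

The receptive field on the input at this output position is [9 12 1 / 9 5 7 / 12 8 11]. Elementwise product with the kernel and sum: 9·1 + 12·-2 + 1·1 + 9·-1 + 7·-2 + 12·1 + 11·1.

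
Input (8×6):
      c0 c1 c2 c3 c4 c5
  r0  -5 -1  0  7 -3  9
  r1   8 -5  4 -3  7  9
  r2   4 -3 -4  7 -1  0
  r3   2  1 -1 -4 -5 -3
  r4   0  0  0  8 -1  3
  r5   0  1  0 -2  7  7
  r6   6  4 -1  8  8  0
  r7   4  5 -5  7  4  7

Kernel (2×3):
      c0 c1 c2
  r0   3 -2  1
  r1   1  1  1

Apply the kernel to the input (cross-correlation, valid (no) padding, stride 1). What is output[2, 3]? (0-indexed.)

11

The receptive field on the input at this output position is [7 -1 0 / -4 -5 -3]. Elementwise product with the kernel and sum: 7·3 + -1·-2 + 0·1 + -4·1 + -5·1 + -3·1.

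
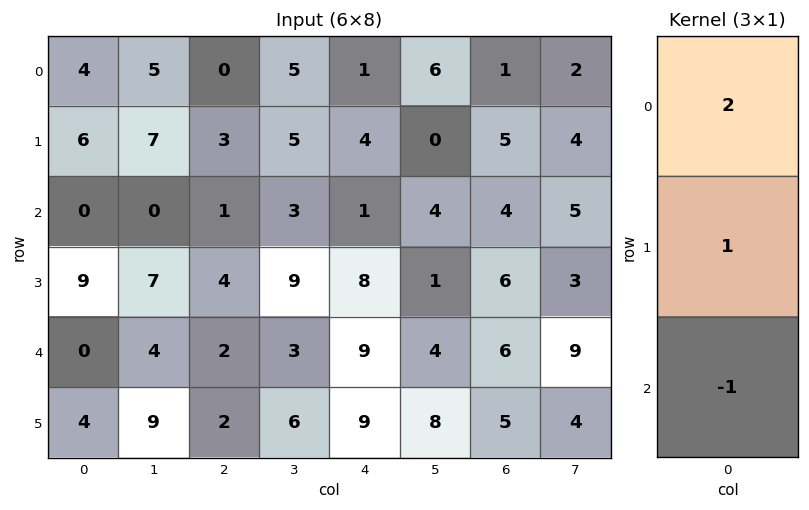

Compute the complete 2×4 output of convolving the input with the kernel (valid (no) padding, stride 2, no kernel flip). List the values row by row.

Output[0,0]: The receptive field on the input at this output position is [4 / 6 / 0]. Elementwise product with the kernel and sum: 4·2 + 6·1 + 0·-1.

14 2 5 3
9 4 1 8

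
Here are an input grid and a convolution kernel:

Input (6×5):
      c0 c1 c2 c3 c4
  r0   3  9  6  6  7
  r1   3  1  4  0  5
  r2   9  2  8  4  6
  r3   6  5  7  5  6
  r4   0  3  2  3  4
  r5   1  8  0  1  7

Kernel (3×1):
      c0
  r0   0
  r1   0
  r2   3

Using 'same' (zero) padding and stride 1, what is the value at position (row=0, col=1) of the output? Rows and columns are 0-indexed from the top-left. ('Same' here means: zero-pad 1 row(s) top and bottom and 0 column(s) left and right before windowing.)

The receptive field on the zero-padded input at this output position is [0 / 9 / 1]. Elementwise product with the kernel and sum: 1·3.

3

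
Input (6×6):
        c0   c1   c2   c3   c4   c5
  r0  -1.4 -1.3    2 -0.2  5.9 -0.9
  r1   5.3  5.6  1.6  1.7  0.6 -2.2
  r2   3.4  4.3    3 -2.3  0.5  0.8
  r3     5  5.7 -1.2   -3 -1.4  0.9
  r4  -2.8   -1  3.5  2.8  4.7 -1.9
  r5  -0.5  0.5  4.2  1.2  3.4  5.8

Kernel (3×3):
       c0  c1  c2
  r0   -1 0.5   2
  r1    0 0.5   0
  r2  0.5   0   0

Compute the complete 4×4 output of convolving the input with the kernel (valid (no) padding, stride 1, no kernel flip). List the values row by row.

9.25 4.85 12.05 0.5
5.35 2.95 -1.3 -7.05
6.2 -8.5 -2.9 4.85
-5.3 -10.3 0.4 7.05

Output[0,0]: The receptive field on the input at this output position is [-1.4 -1.3 2 / 5.3 5.6 1.6 / 3.4 4.3 3]. Elementwise product with the kernel and sum: -1.4·-1 + -1.3·0.5 + 2·2 + 5.6·0.5 + 3.4·0.5.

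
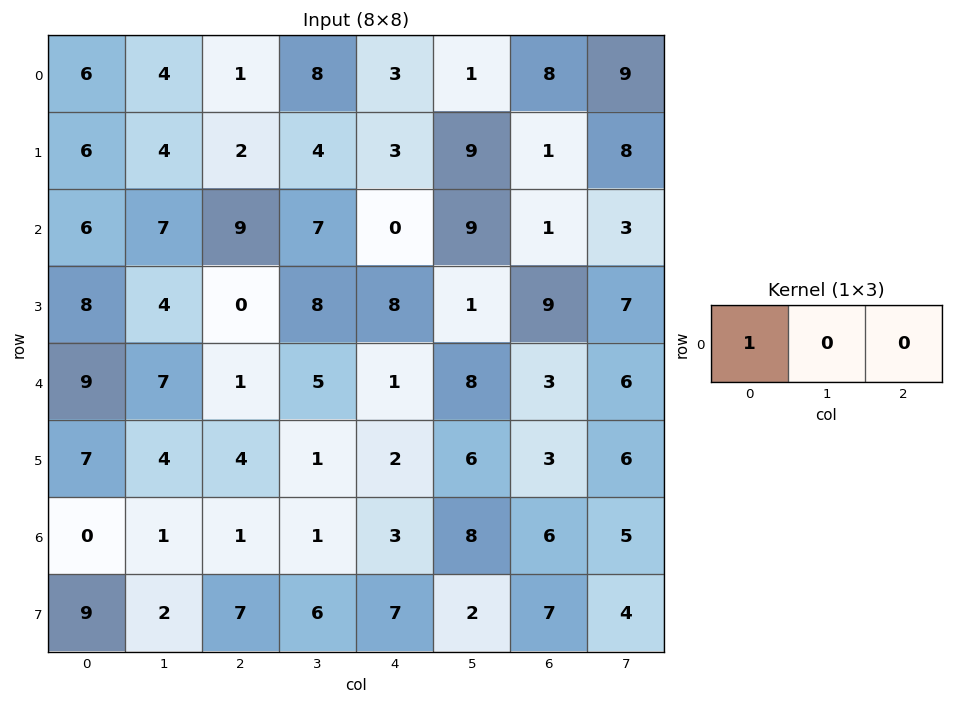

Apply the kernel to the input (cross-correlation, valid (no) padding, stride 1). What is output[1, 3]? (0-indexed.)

The receptive field on the input at this output position is [4 3 9]. Elementwise product with the kernel and sum: 4·1.

4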